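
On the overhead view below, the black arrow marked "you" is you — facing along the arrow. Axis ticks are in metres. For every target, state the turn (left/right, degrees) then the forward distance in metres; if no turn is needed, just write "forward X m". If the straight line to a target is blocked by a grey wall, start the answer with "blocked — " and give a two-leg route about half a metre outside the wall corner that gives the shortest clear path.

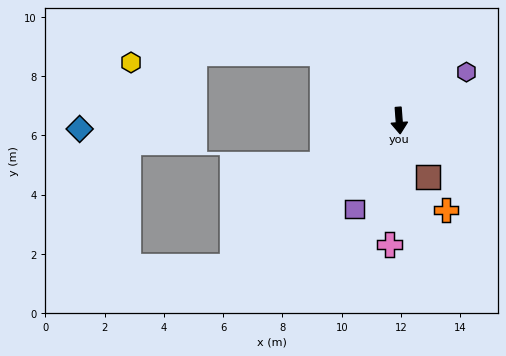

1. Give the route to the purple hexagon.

turn left 121°, forward 2.8 m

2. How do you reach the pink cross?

turn right 9°, forward 4.2 m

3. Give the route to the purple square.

turn right 31°, forward 3.3 m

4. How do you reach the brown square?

turn left 23°, forward 2.1 m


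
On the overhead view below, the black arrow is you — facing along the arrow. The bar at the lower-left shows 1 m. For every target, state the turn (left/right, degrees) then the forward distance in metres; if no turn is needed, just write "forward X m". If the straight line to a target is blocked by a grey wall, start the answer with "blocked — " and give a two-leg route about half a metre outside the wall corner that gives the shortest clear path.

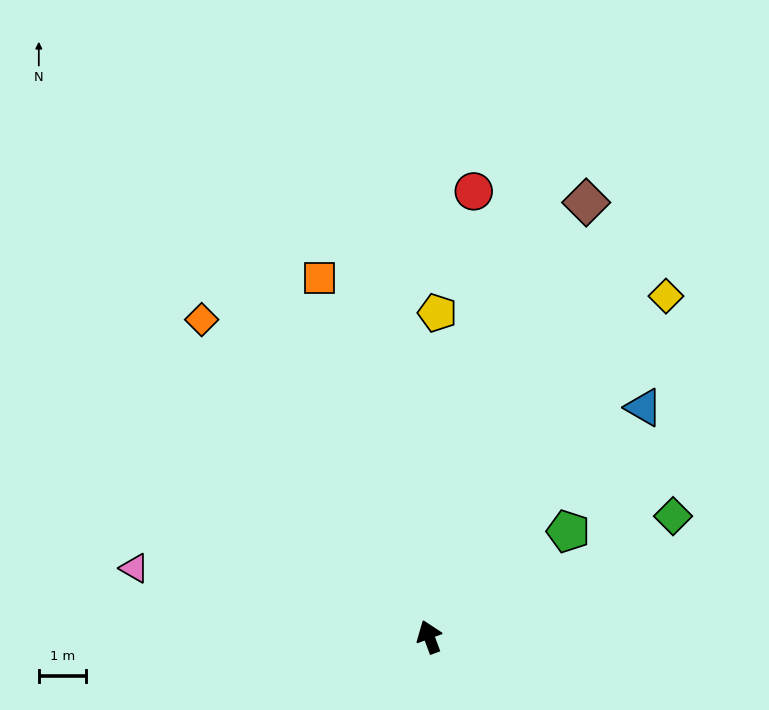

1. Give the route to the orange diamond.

turn left 15°, forward 8.2 m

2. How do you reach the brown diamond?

turn right 40°, forward 9.7 m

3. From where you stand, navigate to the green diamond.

turn right 84°, forward 5.7 m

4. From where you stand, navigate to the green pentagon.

turn right 73°, forward 3.7 m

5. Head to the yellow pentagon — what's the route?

turn right 22°, forward 6.8 m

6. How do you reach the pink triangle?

turn left 57°, forward 6.4 m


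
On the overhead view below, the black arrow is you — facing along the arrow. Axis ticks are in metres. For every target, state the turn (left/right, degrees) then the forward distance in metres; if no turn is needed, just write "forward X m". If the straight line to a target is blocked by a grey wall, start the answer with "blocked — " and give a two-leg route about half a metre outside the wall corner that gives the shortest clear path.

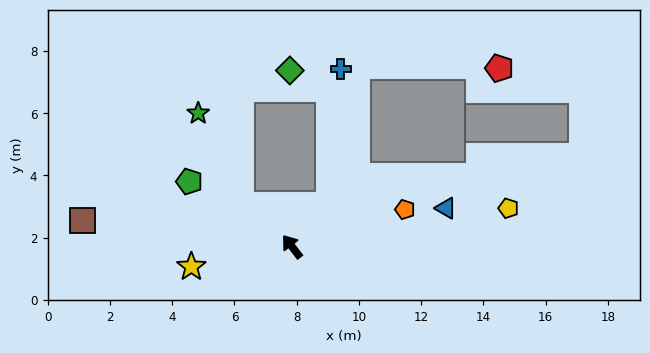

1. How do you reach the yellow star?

turn left 64°, forward 3.3 m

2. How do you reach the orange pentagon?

turn right 109°, forward 3.8 m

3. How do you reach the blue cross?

blocked — turn right 79°, forward 1.8 m, then turn left 37°, forward 4.4 m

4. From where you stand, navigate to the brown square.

turn left 46°, forward 6.8 m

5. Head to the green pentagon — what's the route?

turn left 20°, forward 3.9 m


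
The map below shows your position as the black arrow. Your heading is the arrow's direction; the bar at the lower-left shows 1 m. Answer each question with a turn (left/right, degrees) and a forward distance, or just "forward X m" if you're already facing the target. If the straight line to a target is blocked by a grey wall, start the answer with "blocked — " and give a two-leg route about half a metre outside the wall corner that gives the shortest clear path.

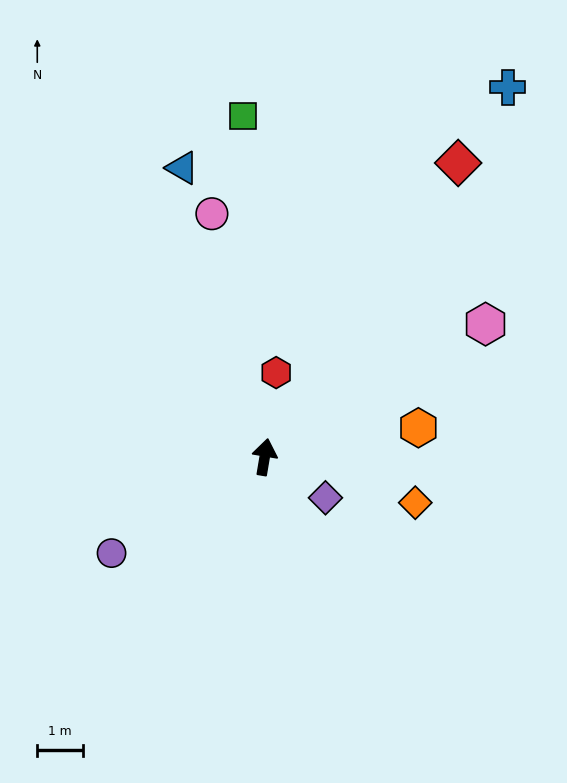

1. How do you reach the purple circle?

turn left 132°, forward 3.9 m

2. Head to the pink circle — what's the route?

turn left 22°, forward 5.4 m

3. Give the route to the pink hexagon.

turn right 49°, forward 5.6 m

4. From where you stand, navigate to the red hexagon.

forward 1.9 m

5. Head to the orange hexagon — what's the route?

turn right 70°, forward 3.4 m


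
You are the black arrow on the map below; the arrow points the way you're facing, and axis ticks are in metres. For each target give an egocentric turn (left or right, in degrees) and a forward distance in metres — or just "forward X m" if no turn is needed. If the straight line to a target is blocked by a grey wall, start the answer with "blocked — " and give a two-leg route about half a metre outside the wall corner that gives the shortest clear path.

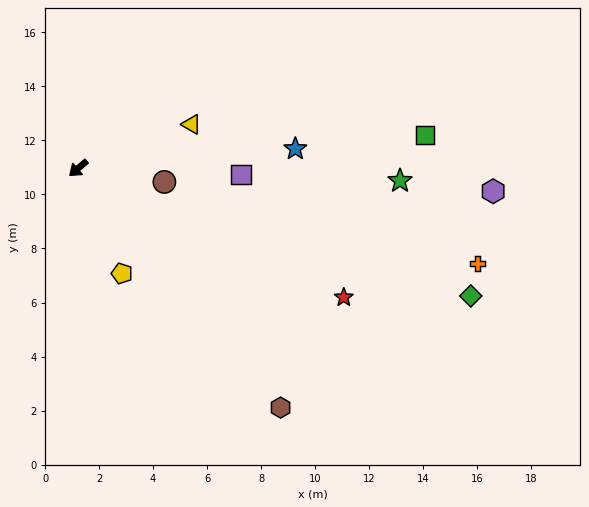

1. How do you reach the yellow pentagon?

turn left 72°, forward 4.2 m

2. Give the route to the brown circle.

turn left 130°, forward 3.2 m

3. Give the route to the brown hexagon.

turn left 90°, forward 11.6 m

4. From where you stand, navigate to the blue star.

turn left 145°, forward 8.1 m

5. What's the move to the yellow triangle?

turn left 161°, forward 4.5 m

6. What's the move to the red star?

turn left 114°, forward 10.9 m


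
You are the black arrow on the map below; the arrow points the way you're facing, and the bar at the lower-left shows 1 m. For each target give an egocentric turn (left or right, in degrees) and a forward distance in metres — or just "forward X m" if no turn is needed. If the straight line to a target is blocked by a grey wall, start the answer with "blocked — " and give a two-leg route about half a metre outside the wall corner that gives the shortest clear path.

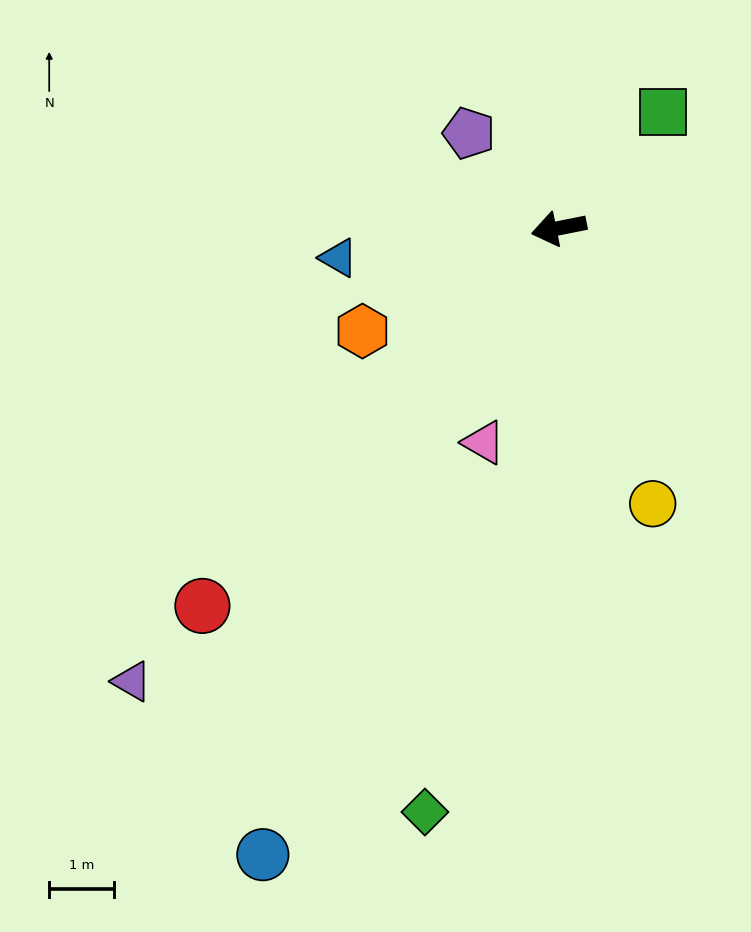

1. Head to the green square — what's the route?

turn right 143°, forward 2.4 m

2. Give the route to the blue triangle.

turn right 4°, forward 3.4 m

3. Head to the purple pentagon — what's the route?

turn right 58°, forward 2.0 m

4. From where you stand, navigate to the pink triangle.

turn left 59°, forward 3.5 m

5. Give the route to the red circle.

turn left 35°, forward 8.0 m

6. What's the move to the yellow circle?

turn left 97°, forward 4.5 m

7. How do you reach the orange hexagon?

turn left 16°, forward 3.4 m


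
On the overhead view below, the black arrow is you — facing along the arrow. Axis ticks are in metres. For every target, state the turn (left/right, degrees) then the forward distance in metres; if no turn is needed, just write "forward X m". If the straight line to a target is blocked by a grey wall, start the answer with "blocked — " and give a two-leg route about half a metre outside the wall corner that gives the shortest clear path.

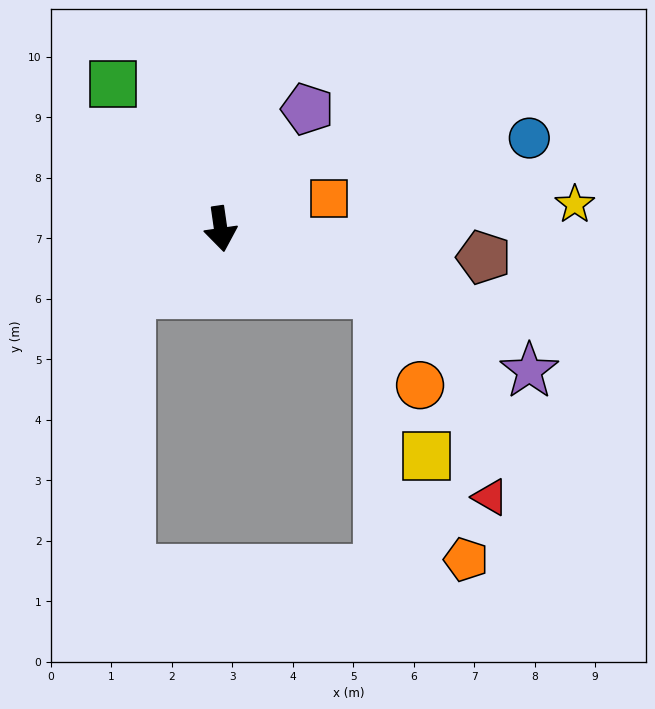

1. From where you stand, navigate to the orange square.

turn left 97°, forward 1.9 m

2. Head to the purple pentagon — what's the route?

turn left 136°, forward 2.4 m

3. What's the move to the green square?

turn right 152°, forward 3.0 m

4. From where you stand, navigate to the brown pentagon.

turn left 76°, forward 4.4 m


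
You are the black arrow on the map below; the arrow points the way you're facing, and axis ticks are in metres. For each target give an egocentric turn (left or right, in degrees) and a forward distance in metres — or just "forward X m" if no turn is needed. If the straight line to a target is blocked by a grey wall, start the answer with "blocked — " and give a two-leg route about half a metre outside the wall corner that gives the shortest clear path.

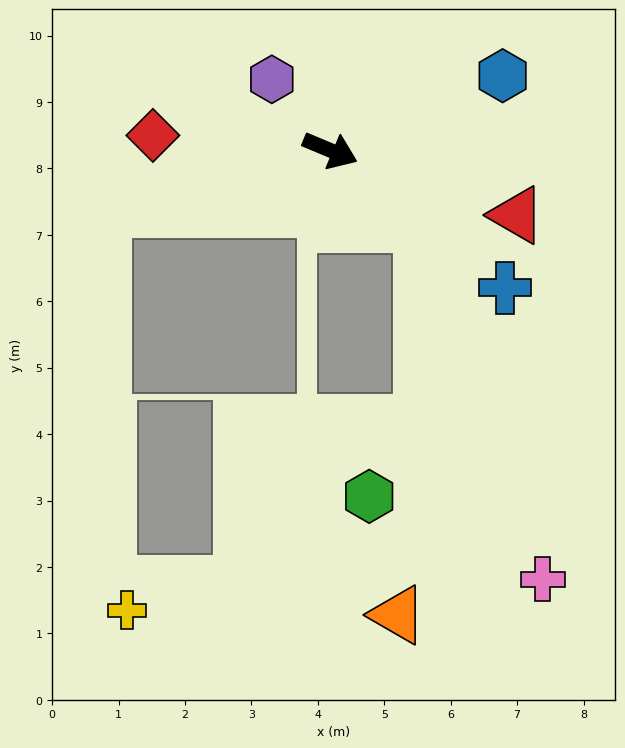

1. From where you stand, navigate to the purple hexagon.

turn left 152°, forward 1.4 m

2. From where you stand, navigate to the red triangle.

turn left 4°, forward 3.0 m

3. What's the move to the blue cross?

turn right 16°, forward 3.3 m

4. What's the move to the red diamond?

turn right 162°, forward 2.7 m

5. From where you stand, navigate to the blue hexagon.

turn left 46°, forward 2.8 m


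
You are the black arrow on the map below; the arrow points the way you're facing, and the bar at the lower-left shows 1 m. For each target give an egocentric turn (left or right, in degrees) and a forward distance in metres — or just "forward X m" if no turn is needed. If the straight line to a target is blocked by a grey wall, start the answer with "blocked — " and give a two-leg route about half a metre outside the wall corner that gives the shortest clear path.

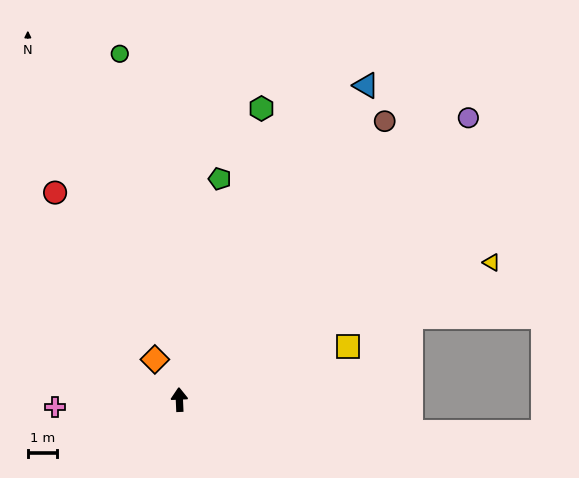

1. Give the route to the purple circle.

turn right 48°, forward 13.9 m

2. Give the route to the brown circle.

turn right 39°, forward 11.9 m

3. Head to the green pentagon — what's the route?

turn right 13°, forward 7.7 m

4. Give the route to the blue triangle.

turn right 33°, forward 12.6 m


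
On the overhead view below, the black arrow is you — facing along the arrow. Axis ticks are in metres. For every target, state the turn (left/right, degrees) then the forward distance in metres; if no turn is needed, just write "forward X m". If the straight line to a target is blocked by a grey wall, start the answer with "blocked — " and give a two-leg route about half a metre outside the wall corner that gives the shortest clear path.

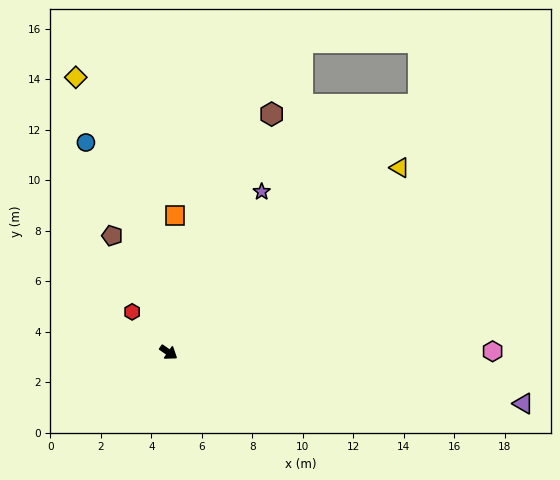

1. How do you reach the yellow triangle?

turn left 73°, forward 11.7 m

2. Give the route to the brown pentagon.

turn left 151°, forward 5.1 m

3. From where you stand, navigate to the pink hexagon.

turn left 35°, forward 12.8 m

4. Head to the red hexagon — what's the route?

turn left 167°, forward 2.2 m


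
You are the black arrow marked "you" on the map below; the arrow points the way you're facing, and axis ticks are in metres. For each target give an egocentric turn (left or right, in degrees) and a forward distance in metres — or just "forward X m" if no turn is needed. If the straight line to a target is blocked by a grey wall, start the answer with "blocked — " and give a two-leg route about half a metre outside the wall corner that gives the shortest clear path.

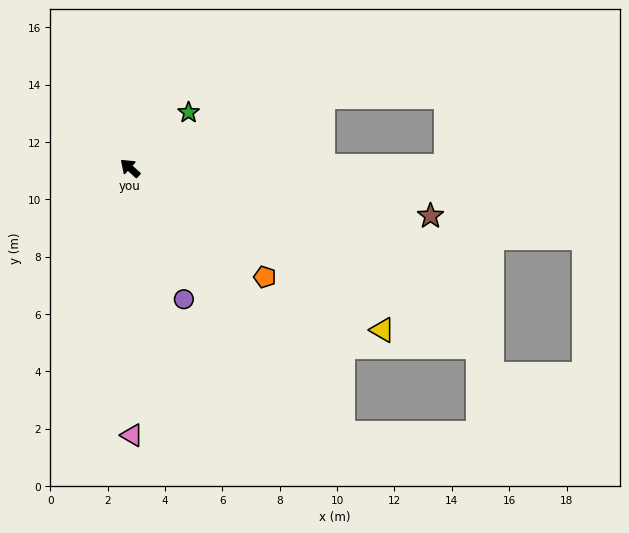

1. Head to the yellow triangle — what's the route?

turn right 171°, forward 10.5 m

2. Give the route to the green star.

turn right 94°, forward 2.8 m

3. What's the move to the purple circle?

turn left 154°, forward 4.9 m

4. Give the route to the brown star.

turn right 147°, forward 10.6 m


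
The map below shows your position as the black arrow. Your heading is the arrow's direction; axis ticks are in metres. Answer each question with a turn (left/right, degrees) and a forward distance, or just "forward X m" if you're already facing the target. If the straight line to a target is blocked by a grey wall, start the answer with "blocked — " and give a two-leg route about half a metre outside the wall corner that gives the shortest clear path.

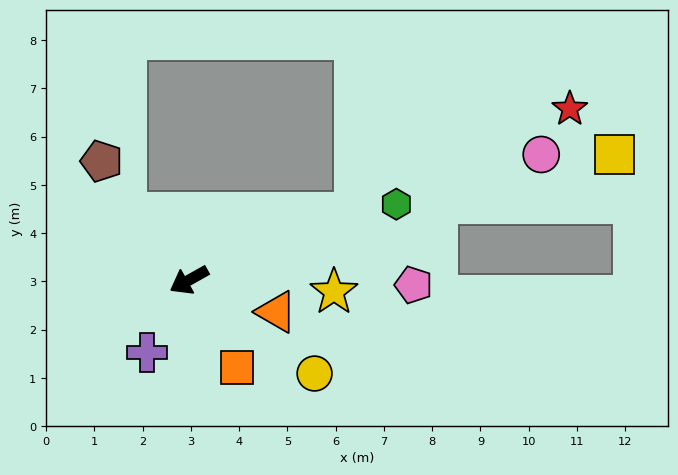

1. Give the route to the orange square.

turn left 90°, forward 2.1 m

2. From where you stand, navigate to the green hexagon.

turn left 171°, forward 4.6 m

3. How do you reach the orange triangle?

turn left 131°, forward 1.9 m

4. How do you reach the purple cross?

turn left 31°, forward 1.7 m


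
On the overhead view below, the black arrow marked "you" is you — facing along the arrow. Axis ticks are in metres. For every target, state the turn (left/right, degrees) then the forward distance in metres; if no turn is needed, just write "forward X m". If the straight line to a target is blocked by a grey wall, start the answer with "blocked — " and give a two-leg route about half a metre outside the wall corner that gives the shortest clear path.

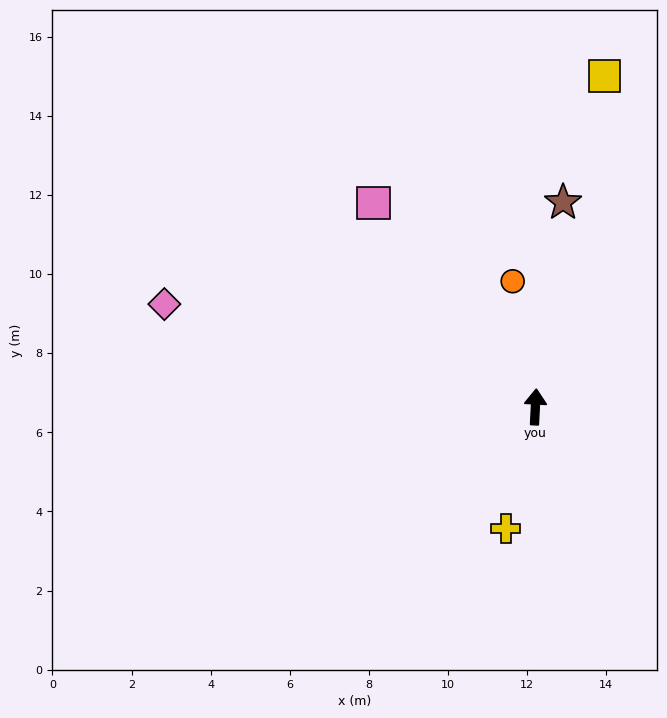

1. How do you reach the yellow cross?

turn left 169°, forward 3.2 m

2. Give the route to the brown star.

turn right 5°, forward 5.2 m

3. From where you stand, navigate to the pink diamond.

turn left 77°, forward 9.7 m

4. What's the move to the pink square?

turn left 41°, forward 6.6 m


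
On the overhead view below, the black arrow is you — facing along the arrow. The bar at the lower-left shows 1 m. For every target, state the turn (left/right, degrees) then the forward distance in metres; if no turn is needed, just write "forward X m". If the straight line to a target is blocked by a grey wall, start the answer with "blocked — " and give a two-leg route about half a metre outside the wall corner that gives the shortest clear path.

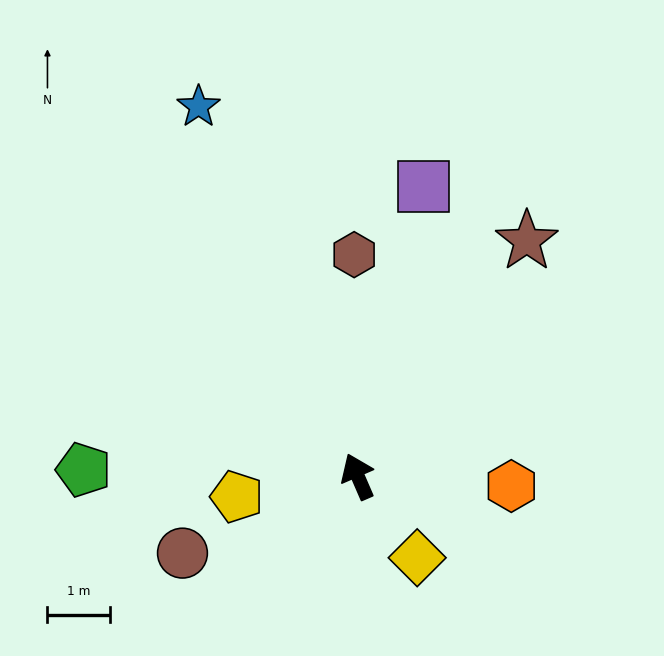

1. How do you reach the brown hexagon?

turn right 22°, forward 3.5 m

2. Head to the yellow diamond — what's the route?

turn right 167°, forward 1.6 m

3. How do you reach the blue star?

forward 6.4 m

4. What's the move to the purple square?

turn right 36°, forward 4.7 m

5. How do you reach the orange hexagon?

turn right 117°, forward 2.4 m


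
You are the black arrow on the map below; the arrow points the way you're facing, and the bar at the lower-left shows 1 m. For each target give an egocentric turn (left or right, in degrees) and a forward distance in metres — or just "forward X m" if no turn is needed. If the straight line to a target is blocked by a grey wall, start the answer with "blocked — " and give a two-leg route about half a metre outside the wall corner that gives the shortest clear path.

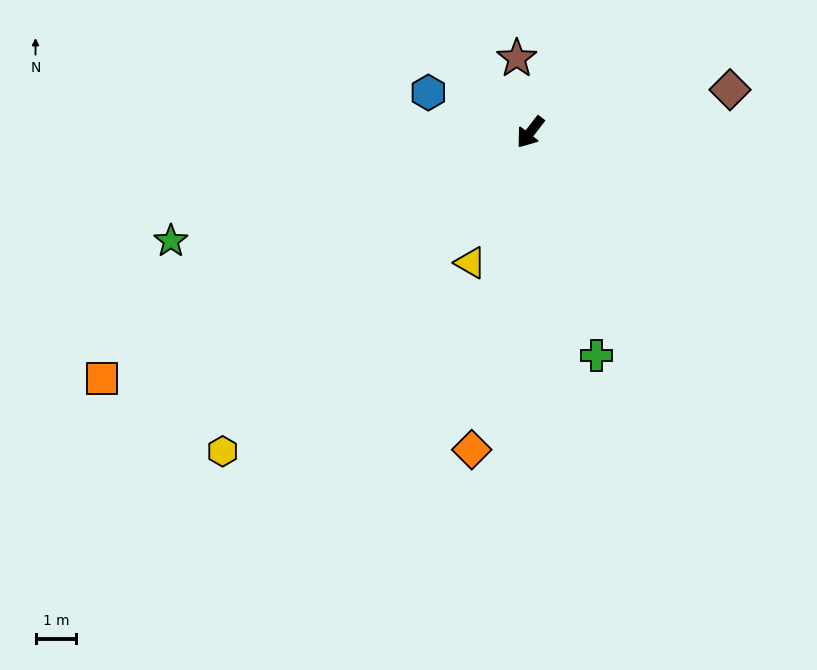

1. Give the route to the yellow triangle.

turn left 13°, forward 3.5 m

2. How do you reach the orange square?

turn right 22°, forward 12.1 m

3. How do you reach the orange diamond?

turn left 27°, forward 7.9 m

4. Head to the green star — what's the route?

turn right 35°, forward 9.2 m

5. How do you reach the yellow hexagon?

turn right 6°, forward 10.8 m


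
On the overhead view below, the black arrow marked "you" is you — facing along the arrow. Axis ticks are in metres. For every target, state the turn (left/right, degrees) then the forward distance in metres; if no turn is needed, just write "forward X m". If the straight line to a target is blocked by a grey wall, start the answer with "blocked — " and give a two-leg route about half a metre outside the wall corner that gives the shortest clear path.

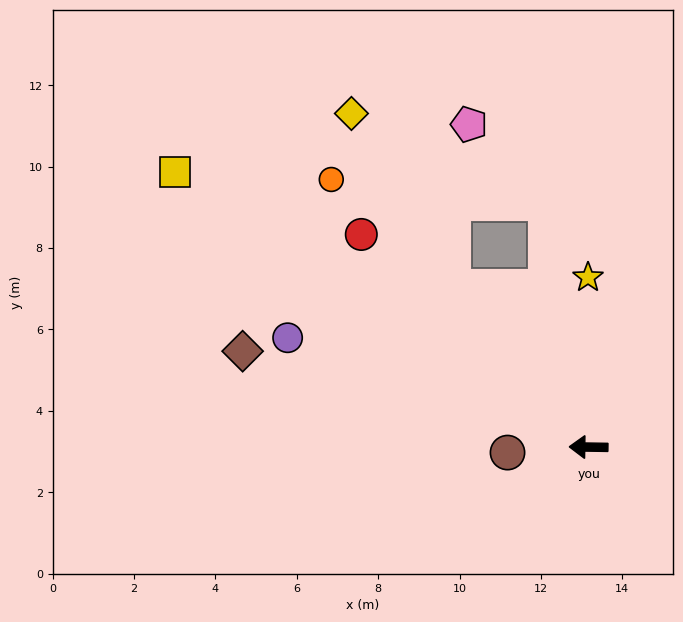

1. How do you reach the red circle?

turn right 42°, forward 7.6 m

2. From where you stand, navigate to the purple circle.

turn right 19°, forward 7.9 m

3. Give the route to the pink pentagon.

blocked — turn right 79°, forward 6.1 m, then turn left 34°, forward 2.7 m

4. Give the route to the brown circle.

turn left 5°, forward 2.0 m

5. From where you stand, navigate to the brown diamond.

turn right 15°, forward 8.8 m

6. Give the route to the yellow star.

turn right 89°, forward 4.2 m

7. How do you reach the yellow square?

turn right 33°, forward 12.2 m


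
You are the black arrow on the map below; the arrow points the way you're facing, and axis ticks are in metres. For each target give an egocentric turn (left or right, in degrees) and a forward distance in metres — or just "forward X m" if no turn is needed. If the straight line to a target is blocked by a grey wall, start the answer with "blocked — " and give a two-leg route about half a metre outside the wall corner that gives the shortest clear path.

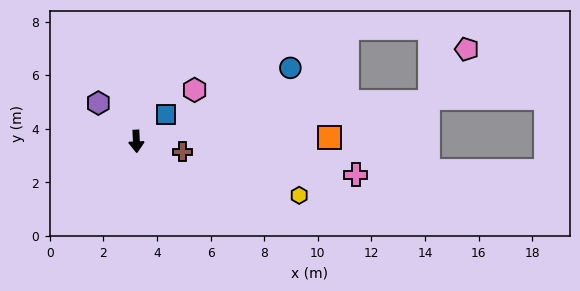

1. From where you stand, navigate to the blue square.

turn left 130°, forward 1.5 m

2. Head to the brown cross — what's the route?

turn left 75°, forward 1.8 m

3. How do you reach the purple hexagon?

turn right 138°, forward 2.0 m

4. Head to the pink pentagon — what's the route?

blocked — turn left 95°, forward 11.0 m, then turn left 47°, forward 2.4 m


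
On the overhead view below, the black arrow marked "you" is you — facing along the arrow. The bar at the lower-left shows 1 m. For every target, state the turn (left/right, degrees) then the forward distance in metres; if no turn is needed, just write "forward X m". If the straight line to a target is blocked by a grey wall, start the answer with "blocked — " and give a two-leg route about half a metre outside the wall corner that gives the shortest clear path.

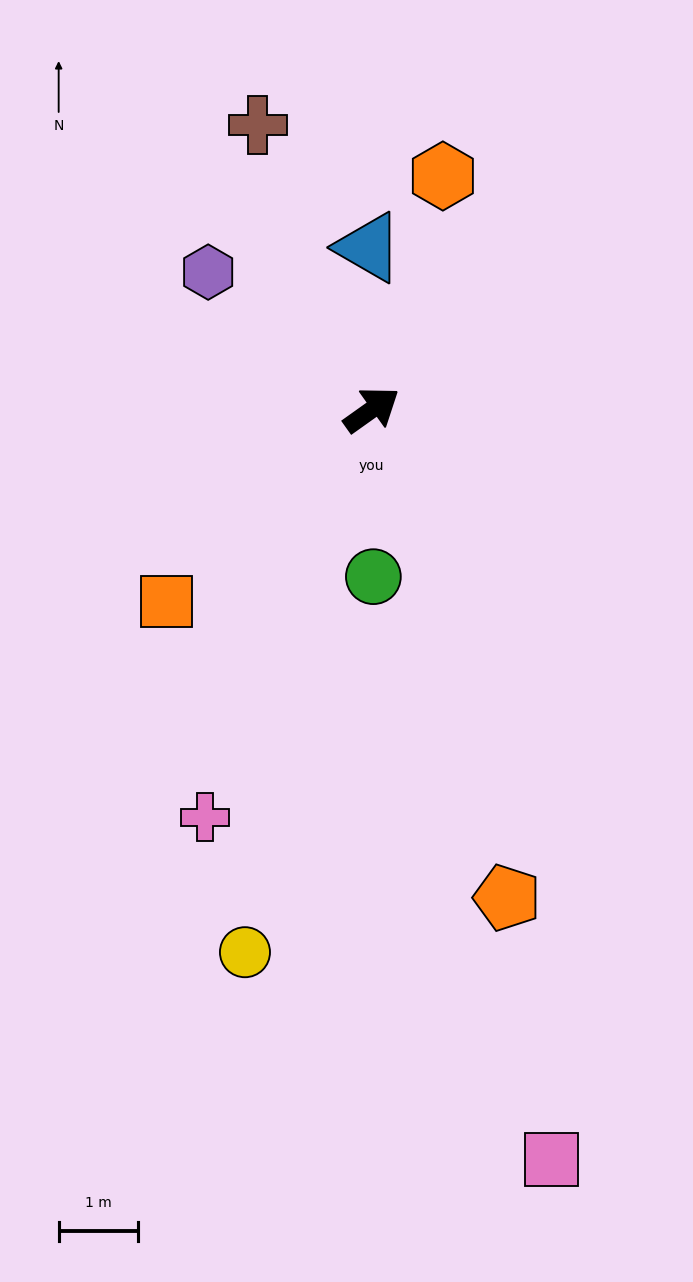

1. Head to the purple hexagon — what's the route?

turn left 105°, forward 2.7 m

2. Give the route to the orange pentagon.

turn right 110°, forward 6.4 m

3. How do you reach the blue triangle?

turn left 56°, forward 2.0 m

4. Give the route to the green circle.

turn right 125°, forward 2.1 m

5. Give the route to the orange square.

turn right 172°, forward 3.5 m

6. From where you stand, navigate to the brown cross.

turn left 76°, forward 3.9 m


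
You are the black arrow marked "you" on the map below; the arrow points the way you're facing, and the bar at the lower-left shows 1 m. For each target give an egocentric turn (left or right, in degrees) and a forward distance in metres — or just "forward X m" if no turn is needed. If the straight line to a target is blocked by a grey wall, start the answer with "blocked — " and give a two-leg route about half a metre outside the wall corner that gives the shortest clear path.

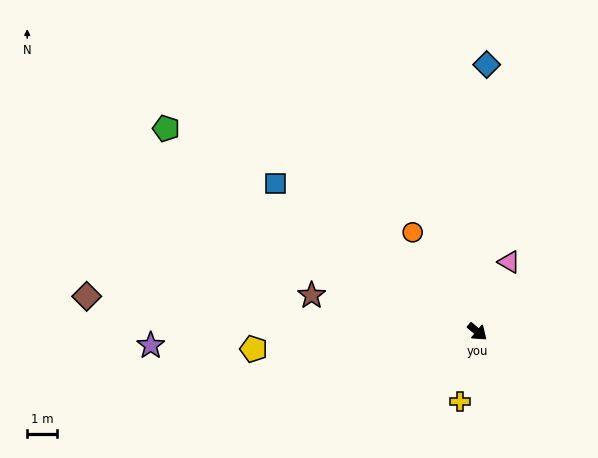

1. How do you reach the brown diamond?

turn right 145°, forward 13.1 m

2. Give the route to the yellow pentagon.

turn right 136°, forward 7.5 m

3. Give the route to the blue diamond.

turn left 128°, forward 8.9 m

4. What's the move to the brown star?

turn right 152°, forward 5.7 m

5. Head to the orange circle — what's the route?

turn left 163°, forward 4.0 m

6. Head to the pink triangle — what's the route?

turn left 106°, forward 2.6 m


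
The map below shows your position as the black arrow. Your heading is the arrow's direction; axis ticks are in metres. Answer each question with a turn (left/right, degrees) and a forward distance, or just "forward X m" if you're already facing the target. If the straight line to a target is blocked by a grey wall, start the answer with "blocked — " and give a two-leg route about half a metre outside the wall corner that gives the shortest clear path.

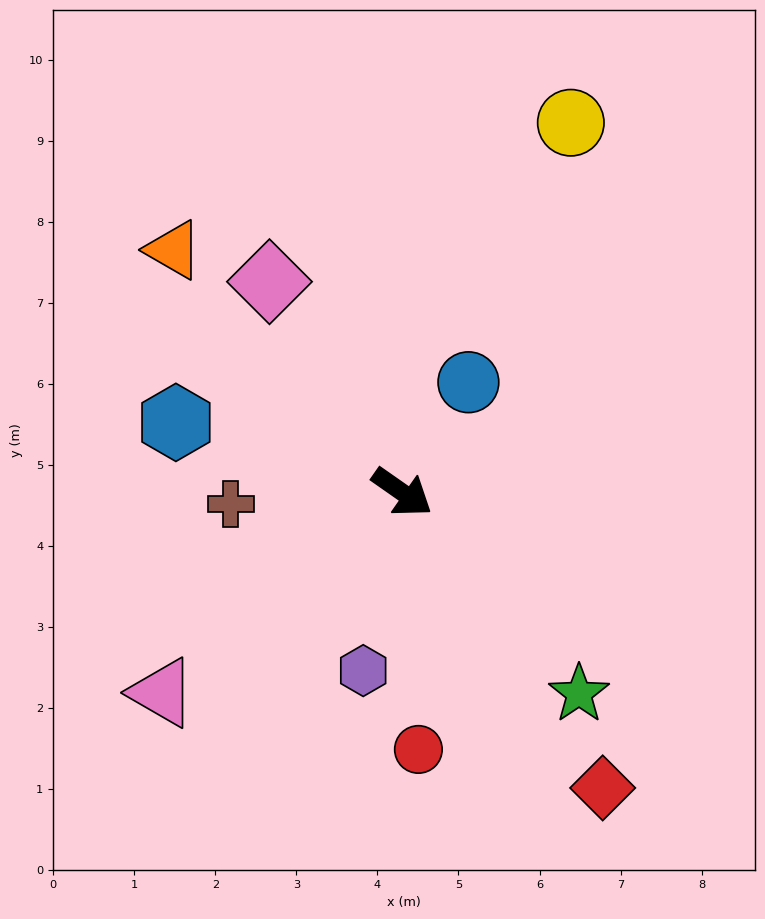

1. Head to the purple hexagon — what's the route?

turn right 67°, forward 2.3 m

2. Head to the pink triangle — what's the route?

turn right 105°, forward 3.9 m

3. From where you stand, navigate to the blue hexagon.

turn right 162°, forward 2.9 m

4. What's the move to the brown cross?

turn right 141°, forward 2.1 m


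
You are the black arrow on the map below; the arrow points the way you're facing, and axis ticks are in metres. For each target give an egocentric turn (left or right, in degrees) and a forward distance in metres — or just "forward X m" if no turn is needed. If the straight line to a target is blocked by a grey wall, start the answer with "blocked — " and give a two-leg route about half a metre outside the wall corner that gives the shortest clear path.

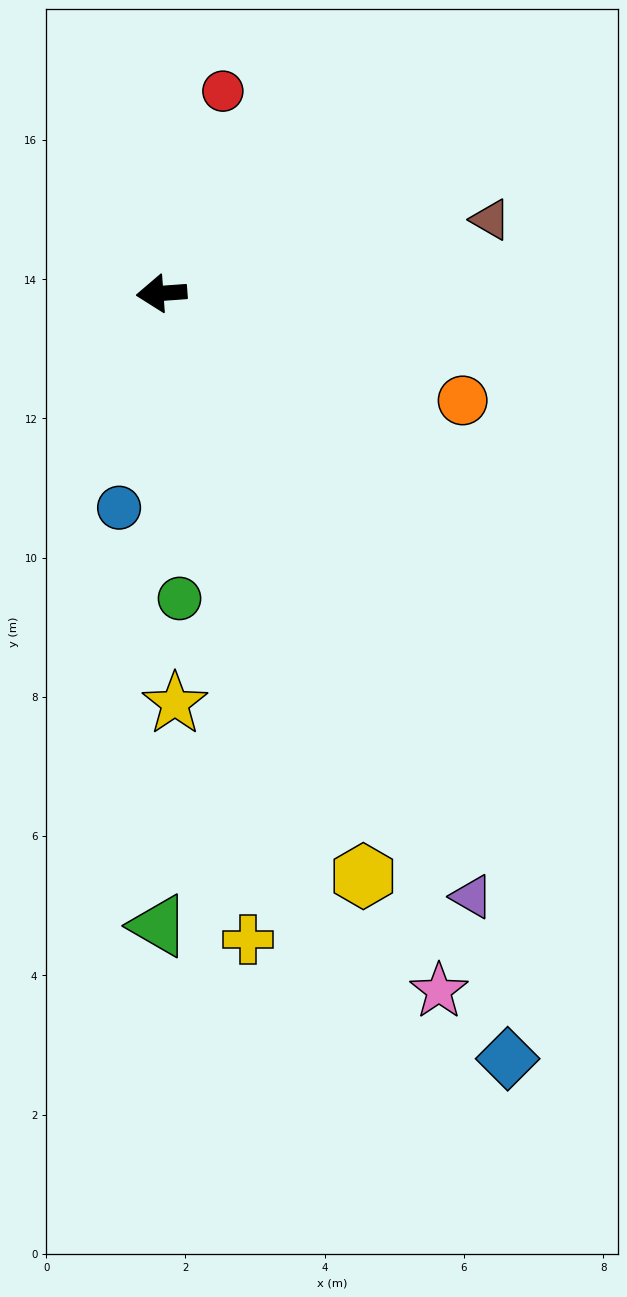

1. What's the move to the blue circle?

turn left 75°, forward 3.1 m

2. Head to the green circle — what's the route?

turn left 89°, forward 4.4 m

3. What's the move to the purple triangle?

turn left 113°, forward 9.7 m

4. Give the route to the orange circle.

turn left 156°, forward 4.6 m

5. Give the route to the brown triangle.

turn right 172°, forward 4.8 m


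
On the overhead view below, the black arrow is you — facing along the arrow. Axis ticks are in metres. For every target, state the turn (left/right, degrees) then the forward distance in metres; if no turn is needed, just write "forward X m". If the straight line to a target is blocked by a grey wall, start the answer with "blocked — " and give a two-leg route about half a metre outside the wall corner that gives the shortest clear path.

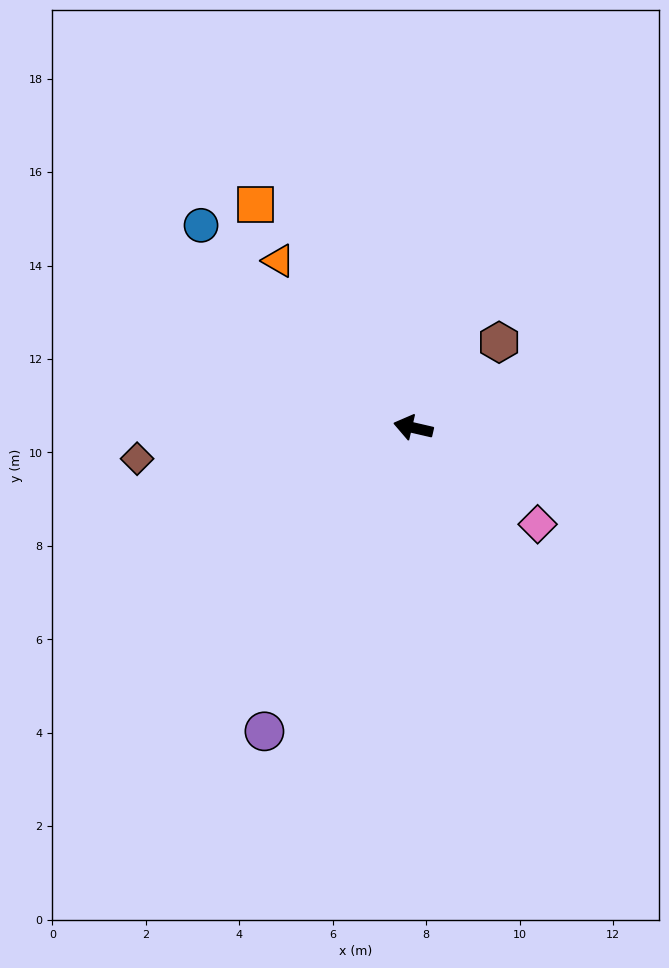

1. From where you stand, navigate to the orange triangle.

turn right 38°, forward 4.6 m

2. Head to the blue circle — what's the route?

turn right 31°, forward 6.3 m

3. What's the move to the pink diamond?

turn left 155°, forward 3.4 m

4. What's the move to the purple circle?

turn left 77°, forward 7.2 m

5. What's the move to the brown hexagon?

turn right 122°, forward 2.6 m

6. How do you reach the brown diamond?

turn left 19°, forward 5.9 m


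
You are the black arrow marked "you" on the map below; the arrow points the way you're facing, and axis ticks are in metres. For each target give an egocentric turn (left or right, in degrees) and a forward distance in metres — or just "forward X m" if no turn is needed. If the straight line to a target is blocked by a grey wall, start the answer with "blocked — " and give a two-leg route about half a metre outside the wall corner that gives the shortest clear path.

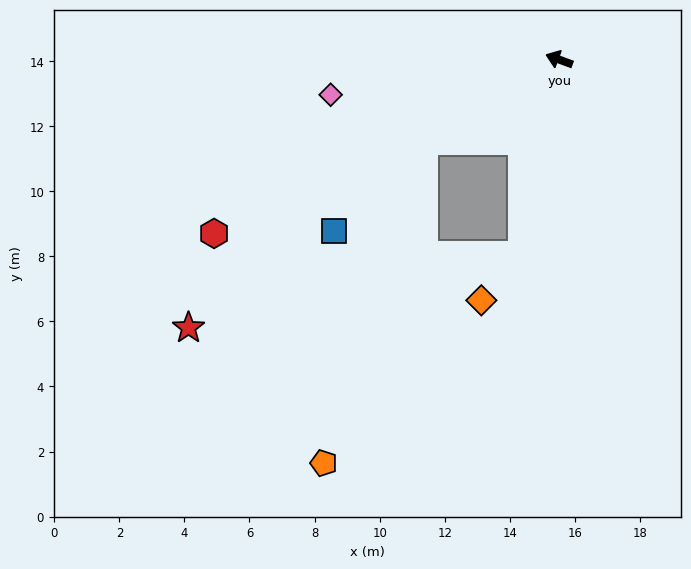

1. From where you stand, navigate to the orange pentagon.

blocked — turn left 51°, forward 4.9 m, then turn left 42°, forward 10.4 m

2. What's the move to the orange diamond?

blocked — turn left 99°, forward 6.1 m, then turn right 30°, forward 1.9 m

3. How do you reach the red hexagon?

turn left 47°, forward 11.9 m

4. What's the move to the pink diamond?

turn left 29°, forward 7.1 m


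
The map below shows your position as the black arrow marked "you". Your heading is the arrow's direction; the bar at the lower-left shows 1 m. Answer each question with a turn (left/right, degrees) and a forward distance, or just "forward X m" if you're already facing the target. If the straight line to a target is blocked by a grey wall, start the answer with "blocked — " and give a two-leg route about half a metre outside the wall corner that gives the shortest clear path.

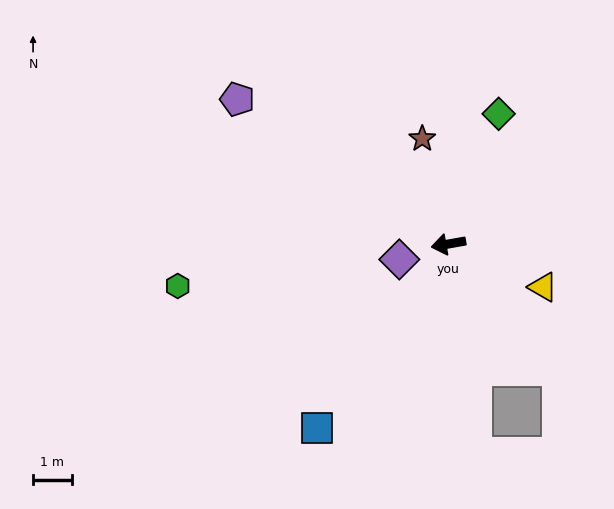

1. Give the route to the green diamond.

turn right 121°, forward 3.6 m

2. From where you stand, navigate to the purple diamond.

turn left 7°, forward 1.3 m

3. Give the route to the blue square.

turn left 44°, forward 5.9 m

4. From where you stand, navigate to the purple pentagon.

turn right 44°, forward 6.6 m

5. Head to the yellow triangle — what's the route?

turn left 145°, forward 2.7 m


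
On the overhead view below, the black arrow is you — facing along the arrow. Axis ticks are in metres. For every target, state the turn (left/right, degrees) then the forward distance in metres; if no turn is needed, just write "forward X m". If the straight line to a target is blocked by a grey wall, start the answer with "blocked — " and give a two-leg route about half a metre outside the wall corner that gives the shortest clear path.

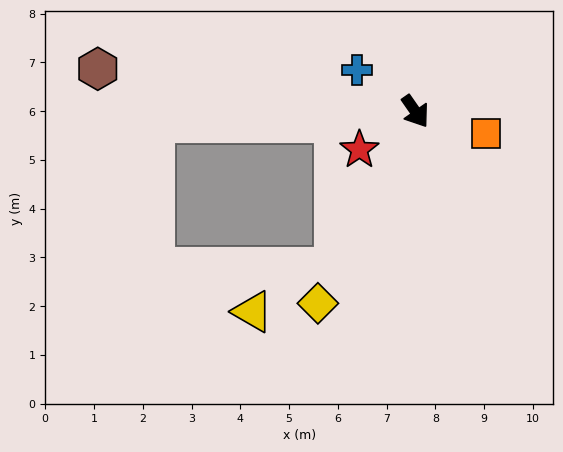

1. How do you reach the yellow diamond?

turn right 62°, forward 4.4 m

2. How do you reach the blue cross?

turn right 160°, forward 1.5 m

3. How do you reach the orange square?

turn left 38°, forward 1.5 m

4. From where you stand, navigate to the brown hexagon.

turn right 133°, forward 6.6 m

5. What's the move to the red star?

turn right 91°, forward 1.4 m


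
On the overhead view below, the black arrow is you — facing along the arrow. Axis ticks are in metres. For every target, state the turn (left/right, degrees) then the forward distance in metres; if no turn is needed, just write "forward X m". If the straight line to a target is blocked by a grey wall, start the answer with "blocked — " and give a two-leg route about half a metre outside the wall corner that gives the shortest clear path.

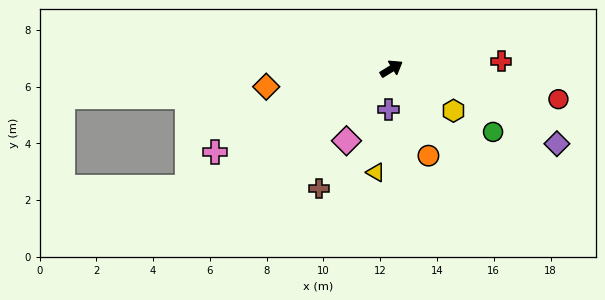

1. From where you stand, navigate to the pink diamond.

turn right 154°, forward 3.0 m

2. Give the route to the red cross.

turn right 28°, forward 3.9 m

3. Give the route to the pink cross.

turn left 174°, forward 6.9 m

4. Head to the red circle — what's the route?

turn right 42°, forward 6.0 m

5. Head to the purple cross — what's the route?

turn right 126°, forward 1.4 m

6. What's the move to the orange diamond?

turn left 157°, forward 4.5 m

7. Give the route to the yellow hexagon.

turn right 66°, forward 2.6 m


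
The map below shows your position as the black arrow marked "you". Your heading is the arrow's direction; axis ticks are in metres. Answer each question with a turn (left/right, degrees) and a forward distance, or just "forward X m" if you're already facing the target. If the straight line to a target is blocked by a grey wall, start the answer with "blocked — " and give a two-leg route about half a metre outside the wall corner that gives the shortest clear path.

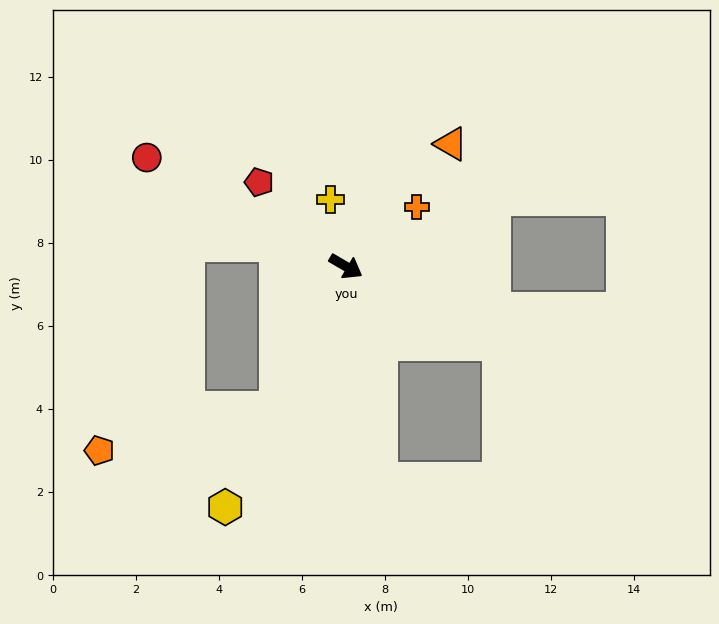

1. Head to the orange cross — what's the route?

turn left 70°, forward 2.2 m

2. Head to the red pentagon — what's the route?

turn left 166°, forward 2.9 m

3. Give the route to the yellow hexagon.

turn right 86°, forward 6.5 m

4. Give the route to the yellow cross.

turn left 134°, forward 1.7 m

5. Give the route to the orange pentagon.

blocked — turn right 86°, forward 3.8 m, then turn right 50°, forward 4.4 m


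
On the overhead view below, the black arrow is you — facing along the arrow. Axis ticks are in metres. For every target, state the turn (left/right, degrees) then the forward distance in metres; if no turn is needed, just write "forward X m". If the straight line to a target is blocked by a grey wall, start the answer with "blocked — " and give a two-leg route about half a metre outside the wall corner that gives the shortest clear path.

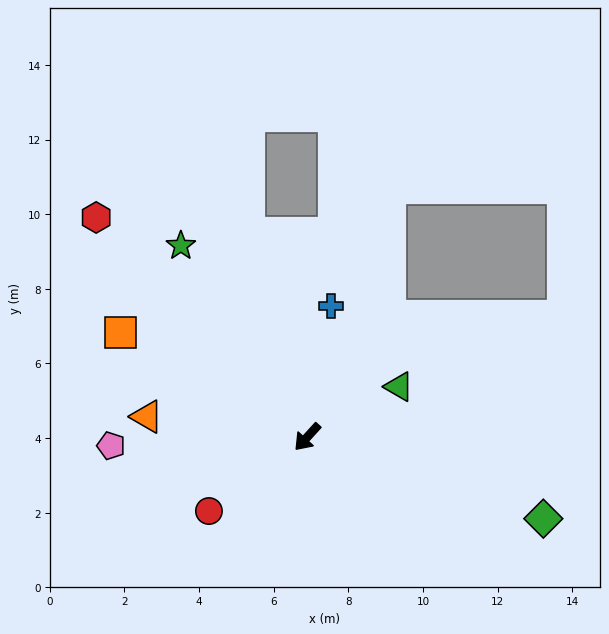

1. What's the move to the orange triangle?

turn right 55°, forward 4.3 m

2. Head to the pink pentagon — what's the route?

turn right 45°, forward 5.3 m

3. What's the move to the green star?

turn right 104°, forward 6.1 m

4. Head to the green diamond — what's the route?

turn left 113°, forward 6.7 m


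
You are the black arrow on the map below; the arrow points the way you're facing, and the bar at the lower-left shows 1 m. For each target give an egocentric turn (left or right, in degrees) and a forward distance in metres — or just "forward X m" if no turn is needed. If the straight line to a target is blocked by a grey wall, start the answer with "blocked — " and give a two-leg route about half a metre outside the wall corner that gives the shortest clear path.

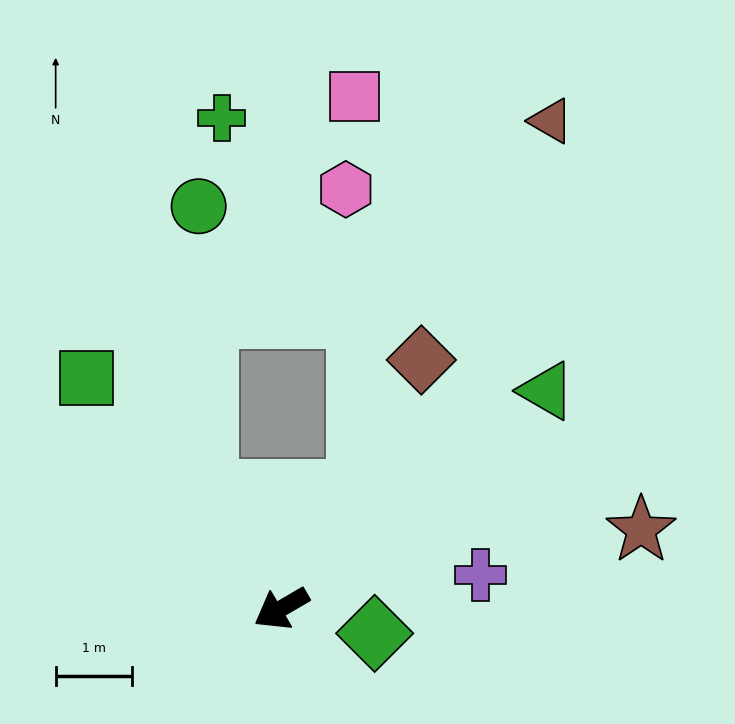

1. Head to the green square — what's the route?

turn right 80°, forward 4.0 m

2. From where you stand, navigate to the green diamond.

turn left 135°, forward 1.3 m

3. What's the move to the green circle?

blocked — turn right 87°, forward 1.8 m, then turn right 32°, forward 3.8 m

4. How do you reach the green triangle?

turn right 171°, forward 4.5 m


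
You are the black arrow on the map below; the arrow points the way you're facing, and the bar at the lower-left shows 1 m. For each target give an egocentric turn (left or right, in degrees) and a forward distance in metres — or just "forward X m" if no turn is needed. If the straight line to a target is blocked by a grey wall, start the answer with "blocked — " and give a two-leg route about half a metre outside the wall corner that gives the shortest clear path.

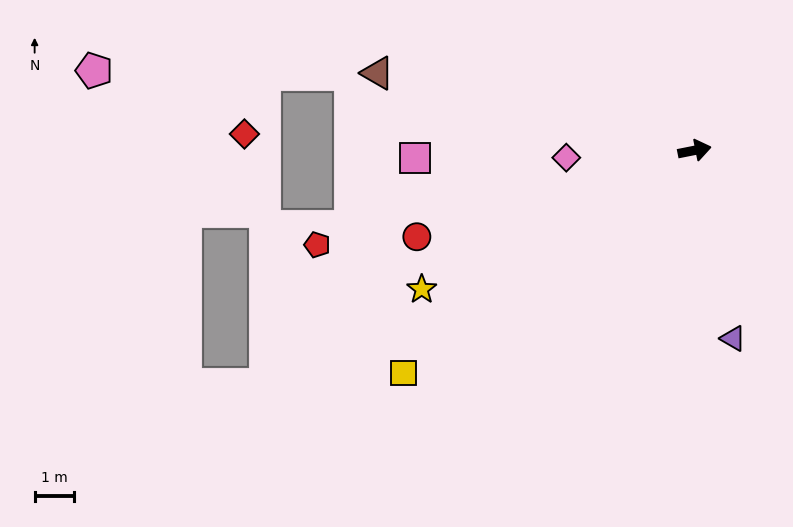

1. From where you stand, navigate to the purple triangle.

turn right 90°, forward 4.9 m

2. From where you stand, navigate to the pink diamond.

turn left 172°, forward 3.3 m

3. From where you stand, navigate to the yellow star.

turn right 164°, forward 7.8 m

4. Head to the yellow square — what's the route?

turn right 154°, forward 9.3 m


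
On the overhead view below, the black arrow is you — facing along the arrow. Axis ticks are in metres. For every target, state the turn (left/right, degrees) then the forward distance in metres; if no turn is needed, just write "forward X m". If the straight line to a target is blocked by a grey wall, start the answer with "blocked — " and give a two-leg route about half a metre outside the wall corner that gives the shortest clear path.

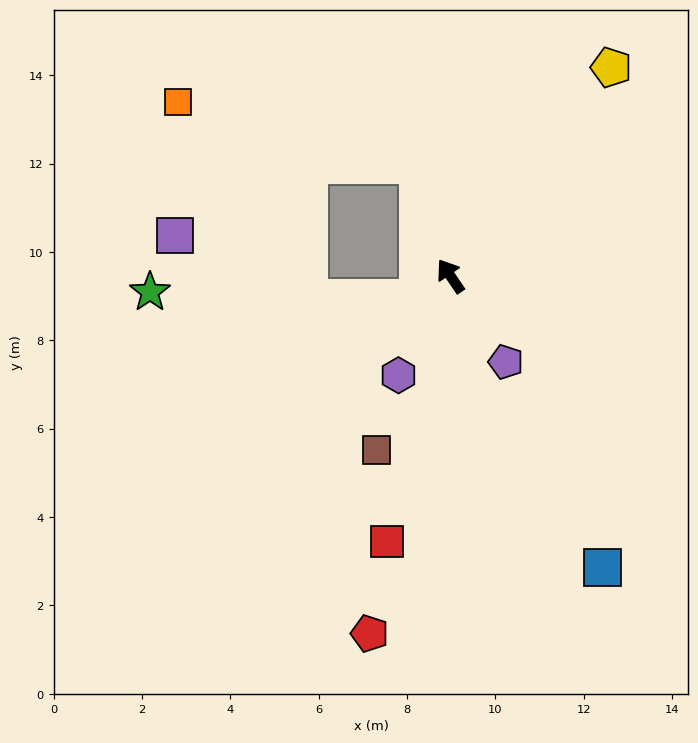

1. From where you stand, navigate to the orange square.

blocked — turn right 18°, forward 2.6 m, then turn left 59°, forward 5.6 m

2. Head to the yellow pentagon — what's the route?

turn right 72°, forward 6.0 m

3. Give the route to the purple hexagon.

turn left 118°, forward 2.5 m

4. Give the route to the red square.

turn left 132°, forward 6.2 m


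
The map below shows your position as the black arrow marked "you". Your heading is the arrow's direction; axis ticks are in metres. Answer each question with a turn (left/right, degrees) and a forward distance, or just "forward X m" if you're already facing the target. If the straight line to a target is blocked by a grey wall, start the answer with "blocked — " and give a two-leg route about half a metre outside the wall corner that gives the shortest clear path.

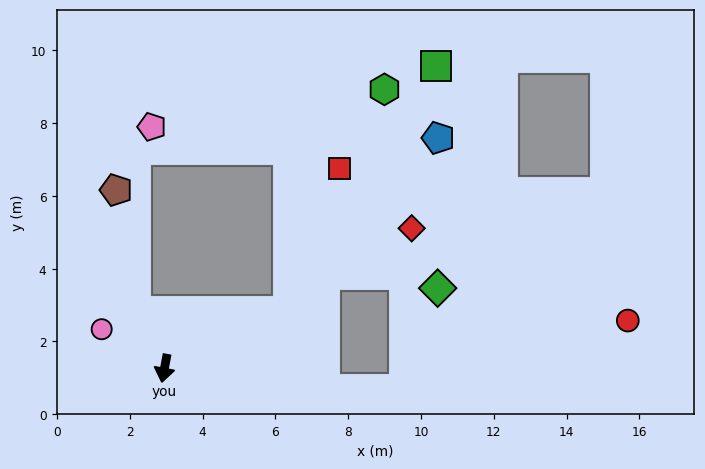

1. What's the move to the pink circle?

turn right 111°, forward 2.0 m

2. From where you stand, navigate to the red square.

blocked — turn left 126°, forward 3.7 m, then turn left 45°, forward 4.2 m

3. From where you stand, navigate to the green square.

blocked — turn left 126°, forward 3.7 m, then turn left 33°, forward 7.9 m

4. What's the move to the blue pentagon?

blocked — turn left 126°, forward 3.7 m, then turn left 24°, forward 6.3 m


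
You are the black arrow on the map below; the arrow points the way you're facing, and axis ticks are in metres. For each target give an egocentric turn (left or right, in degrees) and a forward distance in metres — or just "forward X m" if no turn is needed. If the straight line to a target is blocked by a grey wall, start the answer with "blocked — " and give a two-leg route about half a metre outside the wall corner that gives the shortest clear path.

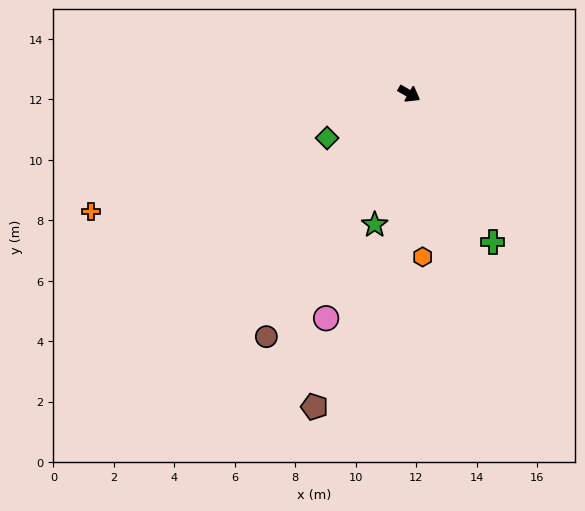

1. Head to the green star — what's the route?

turn right 75°, forward 4.5 m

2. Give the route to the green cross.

turn right 31°, forward 5.6 m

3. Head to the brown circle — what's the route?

turn right 90°, forward 9.3 m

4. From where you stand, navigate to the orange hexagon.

turn right 55°, forward 5.4 m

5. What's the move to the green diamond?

turn right 122°, forward 3.1 m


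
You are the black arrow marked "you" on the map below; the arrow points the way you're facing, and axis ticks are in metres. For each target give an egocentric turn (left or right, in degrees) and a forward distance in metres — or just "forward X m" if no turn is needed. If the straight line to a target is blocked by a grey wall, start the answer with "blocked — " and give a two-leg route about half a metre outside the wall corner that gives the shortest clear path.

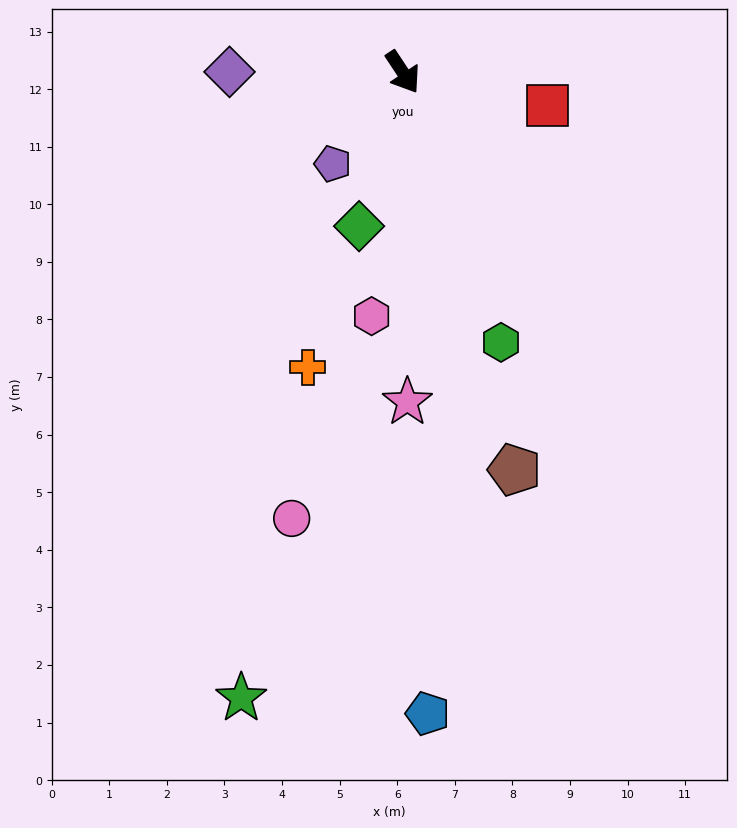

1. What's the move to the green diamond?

turn right 49°, forward 2.8 m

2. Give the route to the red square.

turn left 44°, forward 2.6 m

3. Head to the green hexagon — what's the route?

turn right 13°, forward 5.0 m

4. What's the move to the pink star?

turn right 33°, forward 5.7 m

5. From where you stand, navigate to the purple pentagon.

turn right 71°, forward 2.0 m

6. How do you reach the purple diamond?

turn right 124°, forward 3.0 m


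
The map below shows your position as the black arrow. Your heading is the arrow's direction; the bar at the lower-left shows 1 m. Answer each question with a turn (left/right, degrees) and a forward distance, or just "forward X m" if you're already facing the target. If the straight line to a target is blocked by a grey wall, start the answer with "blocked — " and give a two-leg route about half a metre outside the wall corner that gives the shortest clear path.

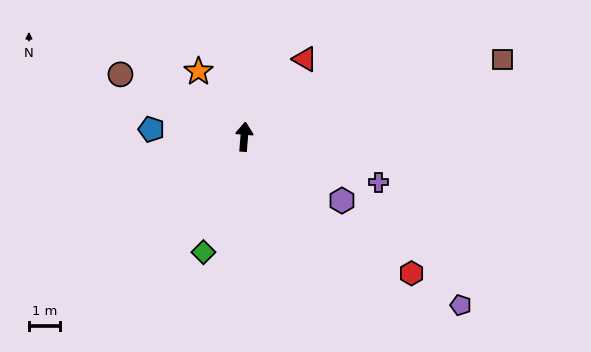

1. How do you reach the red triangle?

turn right 33°, forward 3.2 m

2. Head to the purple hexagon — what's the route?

turn right 119°, forward 3.8 m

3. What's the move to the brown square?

turn right 69°, forward 8.8 m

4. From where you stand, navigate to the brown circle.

turn left 68°, forward 4.5 m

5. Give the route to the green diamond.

turn left 165°, forward 4.0 m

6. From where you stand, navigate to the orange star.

turn left 40°, forward 2.6 m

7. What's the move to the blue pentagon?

turn left 90°, forward 3.0 m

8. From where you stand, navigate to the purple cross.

turn right 104°, forward 4.6 m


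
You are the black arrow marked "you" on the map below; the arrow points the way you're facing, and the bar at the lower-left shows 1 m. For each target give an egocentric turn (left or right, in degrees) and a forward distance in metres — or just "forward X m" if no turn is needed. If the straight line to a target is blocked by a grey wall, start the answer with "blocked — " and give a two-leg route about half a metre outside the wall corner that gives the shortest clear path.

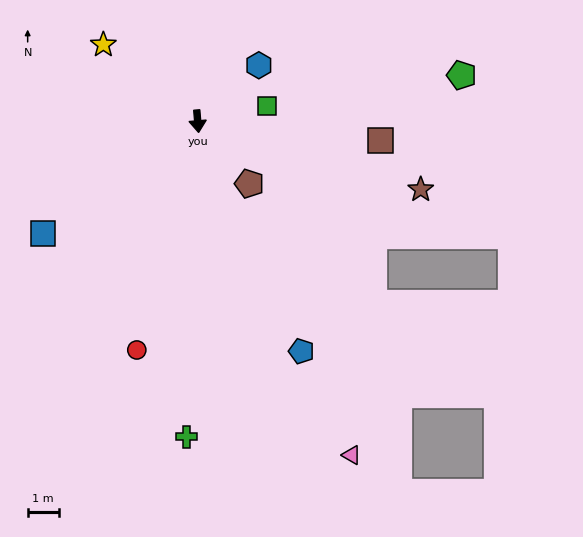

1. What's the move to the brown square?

turn left 79°, forward 5.9 m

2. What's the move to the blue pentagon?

turn left 20°, forward 8.1 m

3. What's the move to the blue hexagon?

turn left 128°, forward 2.7 m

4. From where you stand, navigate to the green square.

turn left 98°, forward 2.3 m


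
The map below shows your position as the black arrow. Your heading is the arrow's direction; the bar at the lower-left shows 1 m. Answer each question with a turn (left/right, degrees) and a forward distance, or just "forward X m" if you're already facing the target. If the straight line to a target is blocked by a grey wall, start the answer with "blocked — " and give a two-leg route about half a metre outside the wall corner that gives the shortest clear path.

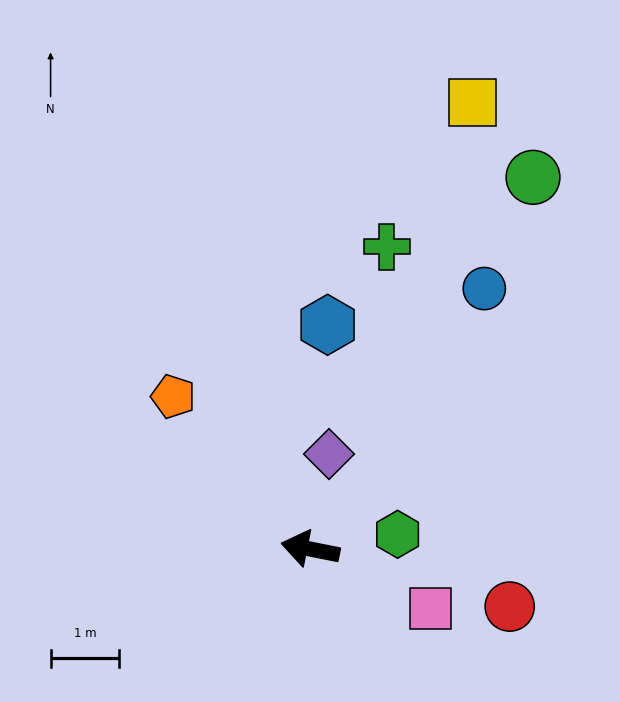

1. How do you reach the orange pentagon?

turn right 37°, forward 3.0 m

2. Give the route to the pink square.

turn left 165°, forward 2.0 m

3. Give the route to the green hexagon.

turn right 159°, forward 1.3 m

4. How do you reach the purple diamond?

turn right 90°, forward 1.4 m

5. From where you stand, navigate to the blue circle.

turn right 113°, forward 4.5 m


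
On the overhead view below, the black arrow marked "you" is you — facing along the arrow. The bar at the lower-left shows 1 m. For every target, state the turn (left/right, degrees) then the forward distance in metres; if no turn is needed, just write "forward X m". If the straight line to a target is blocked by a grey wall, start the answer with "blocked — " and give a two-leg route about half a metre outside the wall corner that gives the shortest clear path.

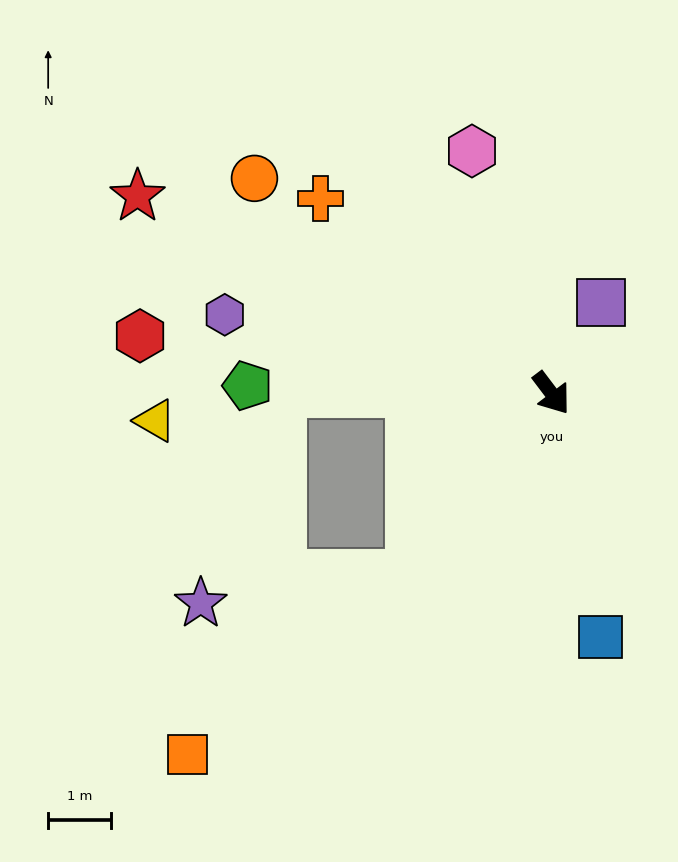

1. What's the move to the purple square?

turn left 114°, forward 1.6 m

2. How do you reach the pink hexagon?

turn left 161°, forward 4.1 m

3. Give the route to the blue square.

turn right 26°, forward 4.0 m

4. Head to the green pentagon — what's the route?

turn right 129°, forward 4.8 m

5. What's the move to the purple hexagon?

turn right 141°, forward 5.3 m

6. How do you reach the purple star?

blocked — turn right 74°, forward 3.7 m, then turn right 46°, forward 3.4 m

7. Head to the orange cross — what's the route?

turn right 167°, forward 4.8 m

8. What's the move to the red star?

turn right 153°, forward 7.3 m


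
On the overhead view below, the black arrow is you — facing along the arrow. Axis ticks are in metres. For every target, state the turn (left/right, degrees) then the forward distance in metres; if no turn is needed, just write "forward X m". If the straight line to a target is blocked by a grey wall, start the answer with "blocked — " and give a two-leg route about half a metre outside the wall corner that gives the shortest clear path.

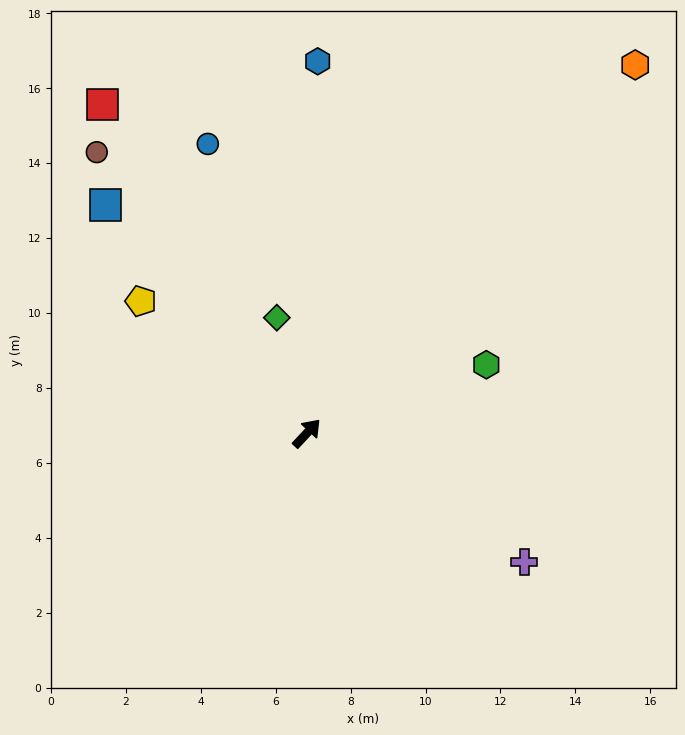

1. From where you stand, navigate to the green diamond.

turn left 58°, forward 3.2 m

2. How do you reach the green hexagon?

turn right 26°, forward 5.1 m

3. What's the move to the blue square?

turn left 84°, forward 8.1 m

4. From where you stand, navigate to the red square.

turn left 75°, forward 10.3 m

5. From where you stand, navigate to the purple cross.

turn right 78°, forward 6.7 m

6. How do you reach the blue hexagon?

turn left 41°, forward 9.9 m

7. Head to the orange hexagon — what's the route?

forward 13.2 m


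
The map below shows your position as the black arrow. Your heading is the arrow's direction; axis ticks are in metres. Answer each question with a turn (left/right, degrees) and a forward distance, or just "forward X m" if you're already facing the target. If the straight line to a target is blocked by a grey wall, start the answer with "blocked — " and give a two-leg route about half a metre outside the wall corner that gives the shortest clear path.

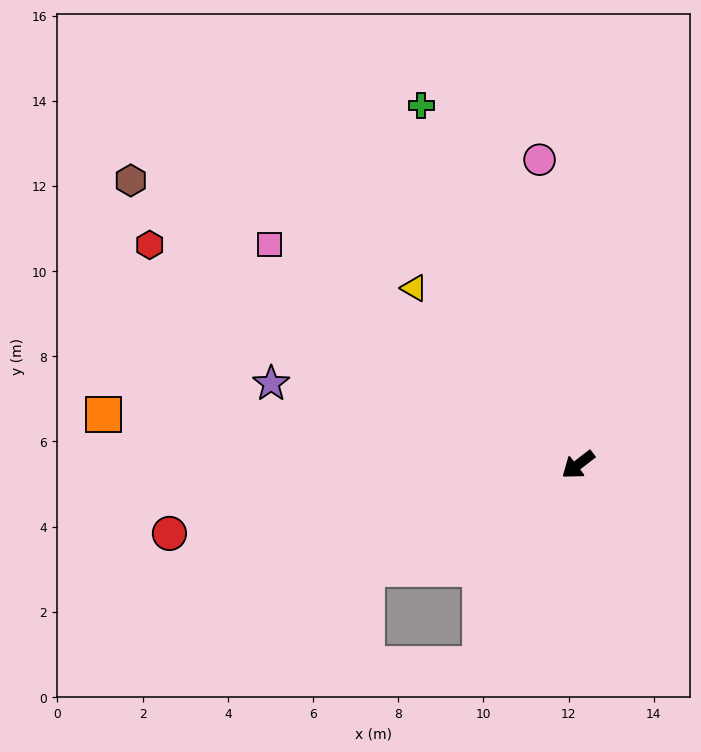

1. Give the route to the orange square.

turn right 44°, forward 11.2 m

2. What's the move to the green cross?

turn right 104°, forward 9.2 m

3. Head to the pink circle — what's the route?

turn right 120°, forward 7.2 m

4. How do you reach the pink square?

turn right 73°, forward 8.9 m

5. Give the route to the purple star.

turn right 52°, forward 7.5 m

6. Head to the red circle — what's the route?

turn right 28°, forward 9.7 m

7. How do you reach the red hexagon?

turn right 65°, forward 11.3 m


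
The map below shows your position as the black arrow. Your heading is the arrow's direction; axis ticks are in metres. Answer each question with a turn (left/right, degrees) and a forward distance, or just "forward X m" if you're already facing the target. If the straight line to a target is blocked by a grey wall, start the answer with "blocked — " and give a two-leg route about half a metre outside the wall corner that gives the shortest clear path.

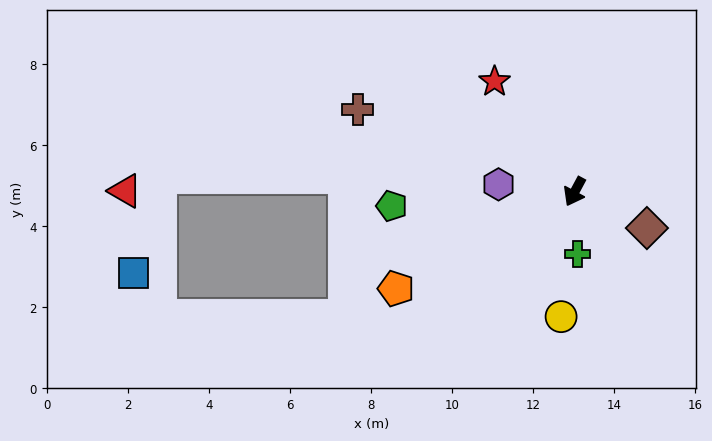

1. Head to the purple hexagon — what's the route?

turn right 67°, forward 1.9 m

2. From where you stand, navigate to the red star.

turn right 116°, forward 3.4 m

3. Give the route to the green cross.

turn left 31°, forward 1.5 m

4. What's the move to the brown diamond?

turn left 91°, forward 2.0 m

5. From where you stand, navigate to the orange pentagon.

turn right 33°, forward 5.0 m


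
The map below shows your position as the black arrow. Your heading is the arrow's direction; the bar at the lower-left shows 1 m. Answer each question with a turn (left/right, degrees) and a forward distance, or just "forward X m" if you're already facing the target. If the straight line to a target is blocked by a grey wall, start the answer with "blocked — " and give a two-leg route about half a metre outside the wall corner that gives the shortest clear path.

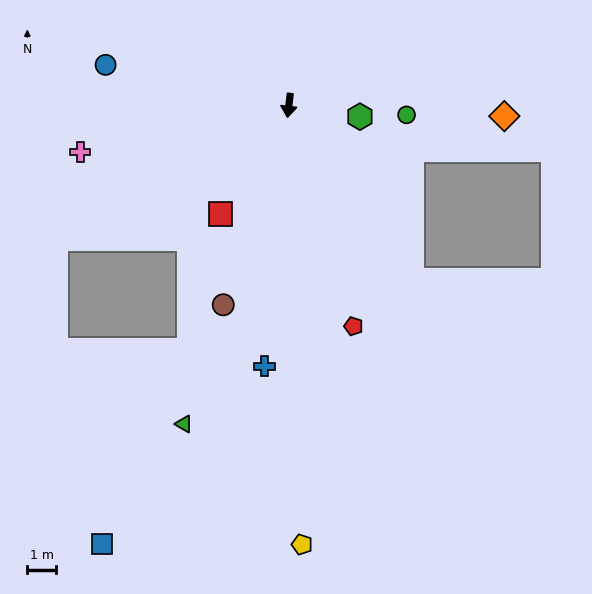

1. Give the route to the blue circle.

turn right 96°, forward 6.5 m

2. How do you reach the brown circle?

turn right 12°, forward 7.2 m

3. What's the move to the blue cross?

forward 9.0 m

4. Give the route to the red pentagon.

turn left 23°, forward 7.9 m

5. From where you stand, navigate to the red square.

turn right 26°, forward 4.4 m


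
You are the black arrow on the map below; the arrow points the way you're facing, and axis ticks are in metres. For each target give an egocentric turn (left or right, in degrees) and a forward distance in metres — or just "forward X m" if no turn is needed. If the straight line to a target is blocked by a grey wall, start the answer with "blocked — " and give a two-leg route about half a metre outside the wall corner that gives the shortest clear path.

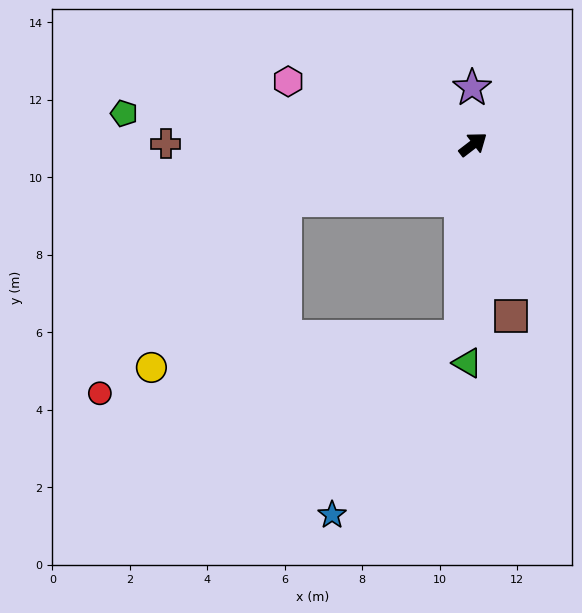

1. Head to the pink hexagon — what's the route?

turn left 124°, forward 5.0 m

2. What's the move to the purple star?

turn left 53°, forward 1.5 m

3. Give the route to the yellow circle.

blocked — turn left 159°, forward 5.0 m, then turn left 35°, forward 5.5 m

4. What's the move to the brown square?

turn right 115°, forward 4.5 m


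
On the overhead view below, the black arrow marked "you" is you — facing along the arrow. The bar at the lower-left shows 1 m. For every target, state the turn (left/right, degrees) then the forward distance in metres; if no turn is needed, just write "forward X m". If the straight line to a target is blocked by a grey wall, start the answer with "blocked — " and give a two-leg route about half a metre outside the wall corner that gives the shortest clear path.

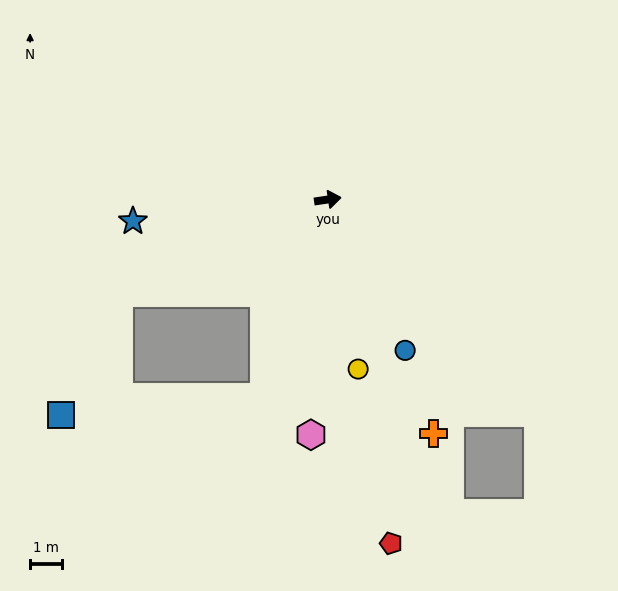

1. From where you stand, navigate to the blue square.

blocked — turn right 164°, forward 7.1 m, then turn left 40°, forward 4.2 m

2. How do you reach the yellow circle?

turn right 88°, forward 5.4 m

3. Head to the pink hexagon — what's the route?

turn right 102°, forward 7.3 m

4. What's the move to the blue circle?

turn right 71°, forward 5.3 m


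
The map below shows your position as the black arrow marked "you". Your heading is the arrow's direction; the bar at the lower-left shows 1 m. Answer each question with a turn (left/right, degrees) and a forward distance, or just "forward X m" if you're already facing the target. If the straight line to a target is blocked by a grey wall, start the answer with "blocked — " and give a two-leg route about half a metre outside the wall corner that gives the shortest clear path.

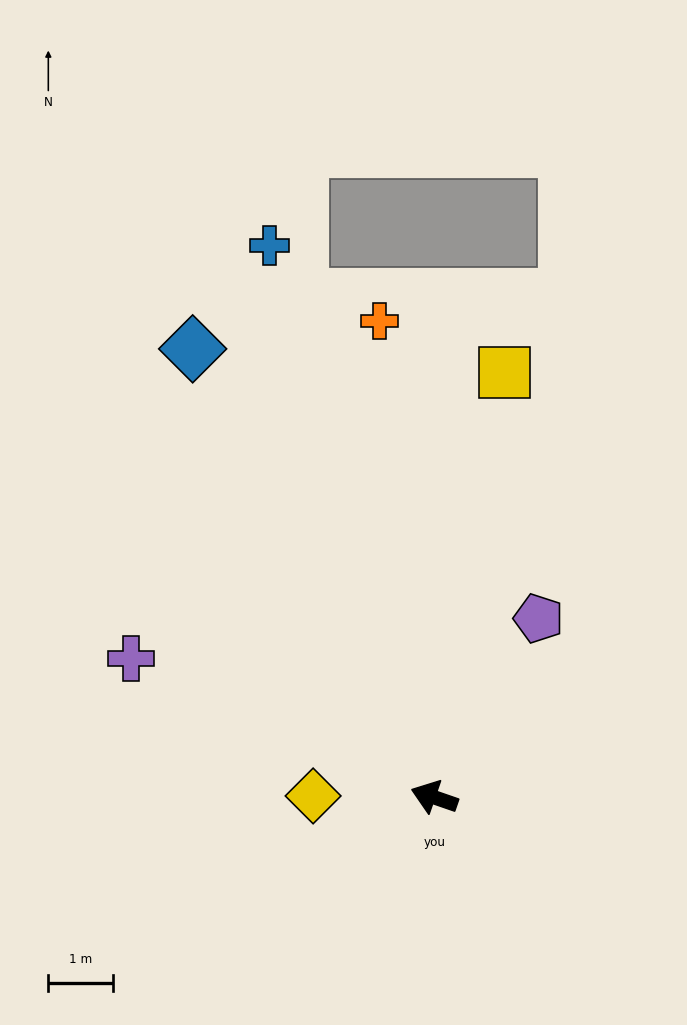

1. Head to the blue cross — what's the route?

turn right 54°, forward 8.9 m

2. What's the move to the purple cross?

turn right 6°, forward 5.2 m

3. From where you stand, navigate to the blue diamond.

turn right 43°, forward 7.9 m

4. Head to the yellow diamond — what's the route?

turn left 18°, forward 1.9 m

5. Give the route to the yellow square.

turn right 80°, forward 6.7 m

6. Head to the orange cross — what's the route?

turn right 64°, forward 7.4 m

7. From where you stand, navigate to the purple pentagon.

turn right 101°, forward 3.2 m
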